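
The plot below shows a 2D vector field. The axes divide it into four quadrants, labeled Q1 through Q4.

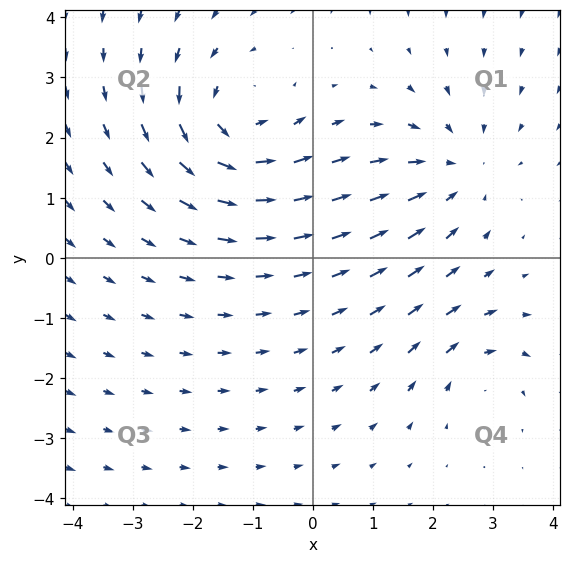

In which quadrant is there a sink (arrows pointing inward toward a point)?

The sink sits at approximately (2.4, 1.5), which lies in quadrant Q1. The divergence there is about -4, negative as expected for a sink.

Q1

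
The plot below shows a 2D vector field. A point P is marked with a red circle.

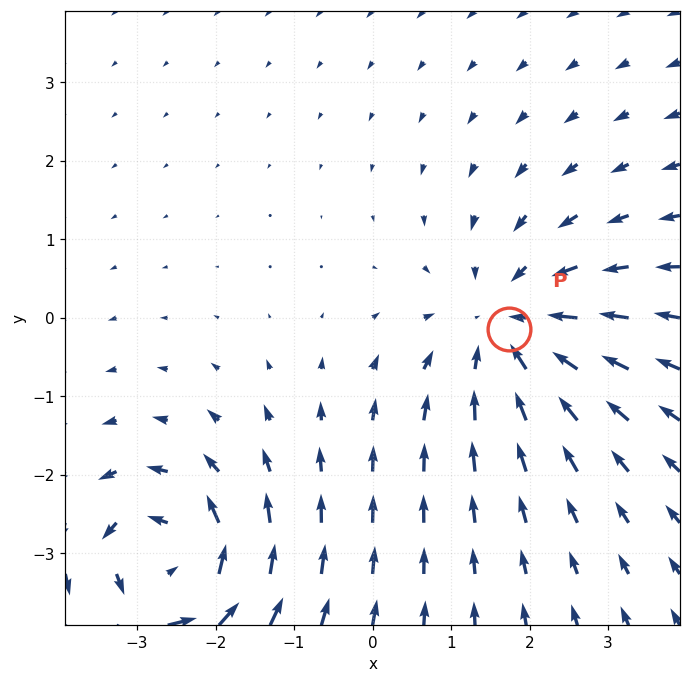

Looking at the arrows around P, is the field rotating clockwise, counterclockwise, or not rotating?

not rotating

Near P at (1.7, -0.1) the arrows show no circulation. The curl there is ≈0.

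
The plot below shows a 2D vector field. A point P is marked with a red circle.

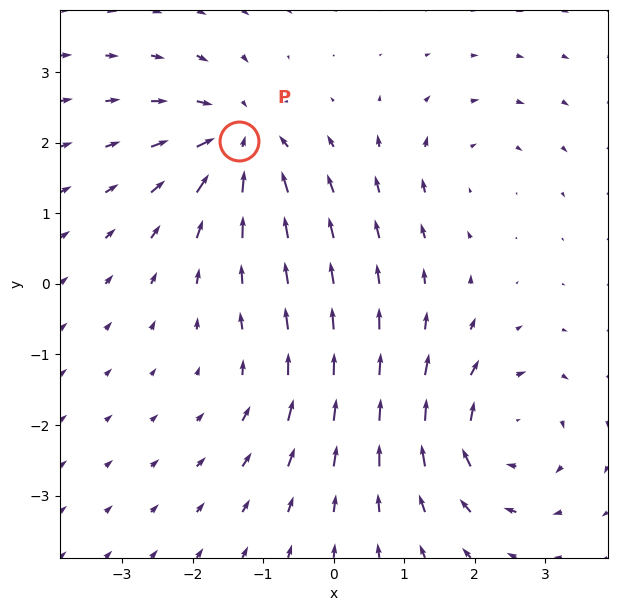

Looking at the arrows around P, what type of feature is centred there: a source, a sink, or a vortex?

sink

At P (-1.3, 2.0) the arrows converge inward. Divergence about -6, curl ≈0 — negative divergence with near-zero curl is a sink.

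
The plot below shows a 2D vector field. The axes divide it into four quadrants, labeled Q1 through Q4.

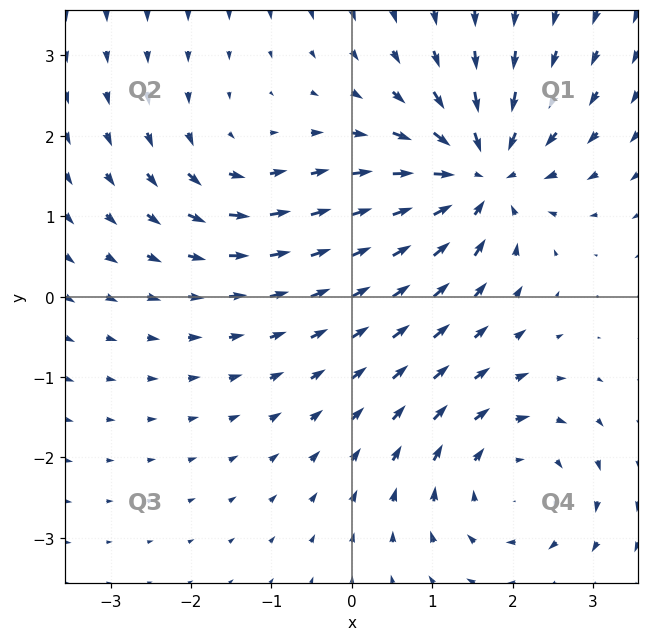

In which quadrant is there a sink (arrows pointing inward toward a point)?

Q1

The sink sits at approximately (1.6, 1.5), which lies in quadrant Q1. The divergence there is about -7, negative as expected for a sink.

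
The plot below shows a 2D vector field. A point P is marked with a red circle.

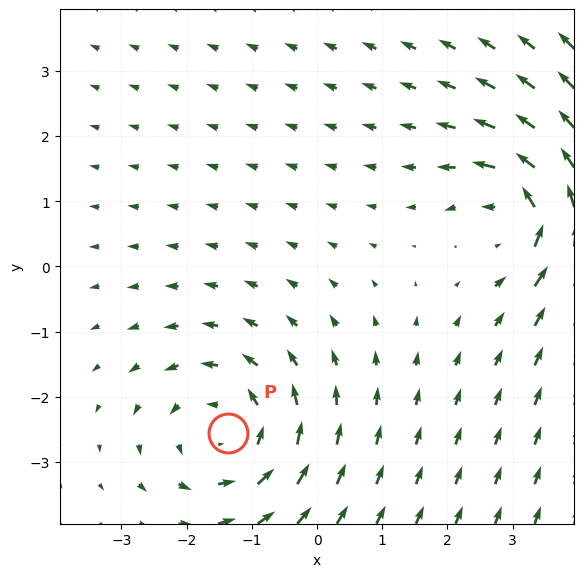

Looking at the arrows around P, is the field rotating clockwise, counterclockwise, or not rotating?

counterclockwise

Near P at (-1.4, -2.6) the arrows circulate counterclockwise. The curl (z-component) there is about +3; positive curl means counterclockwise rotation.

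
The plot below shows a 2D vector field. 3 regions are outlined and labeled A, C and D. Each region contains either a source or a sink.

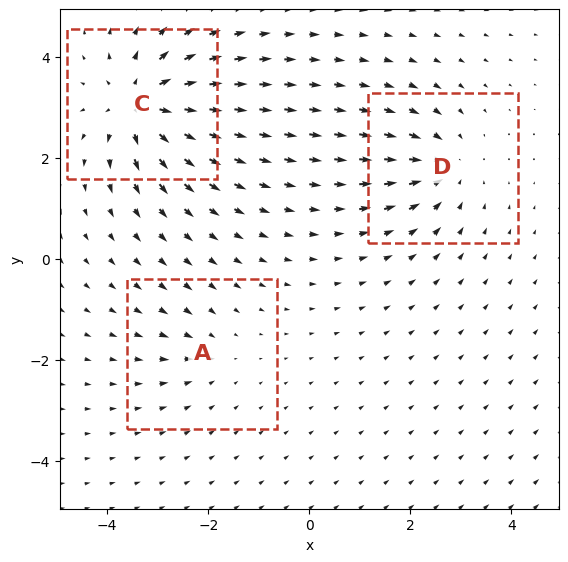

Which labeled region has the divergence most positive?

Divergence at each region's feature centre — A: about -2, C: about +6, D: about -4. Region C is most positive.

C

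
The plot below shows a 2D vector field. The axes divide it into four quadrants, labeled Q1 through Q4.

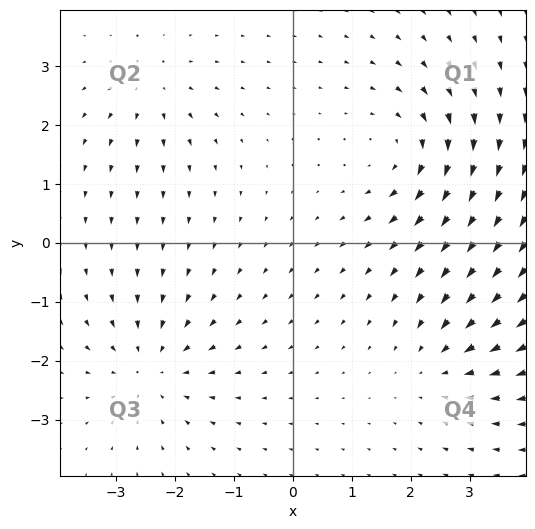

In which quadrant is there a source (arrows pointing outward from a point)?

The source sits at approximately (-2.4, 2.6), which lies in quadrant Q2. The divergence there is about +3, positive as expected for a source.

Q2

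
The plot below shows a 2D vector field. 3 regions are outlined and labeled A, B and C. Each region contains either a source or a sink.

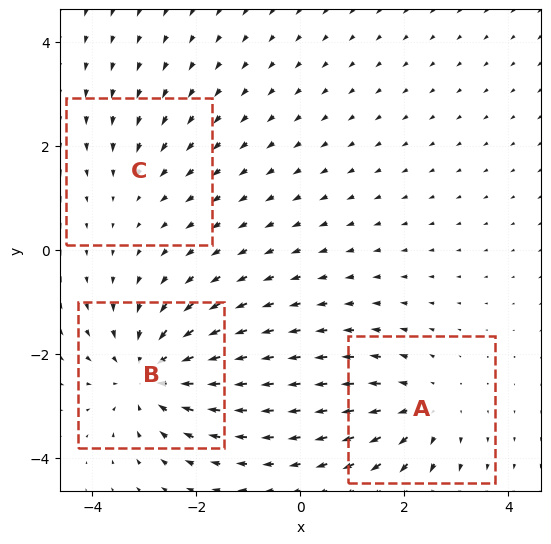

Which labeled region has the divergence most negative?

B

Divergence at each region's feature centre — A: about +3, B: about -5, C: about -2. Region B is most negative.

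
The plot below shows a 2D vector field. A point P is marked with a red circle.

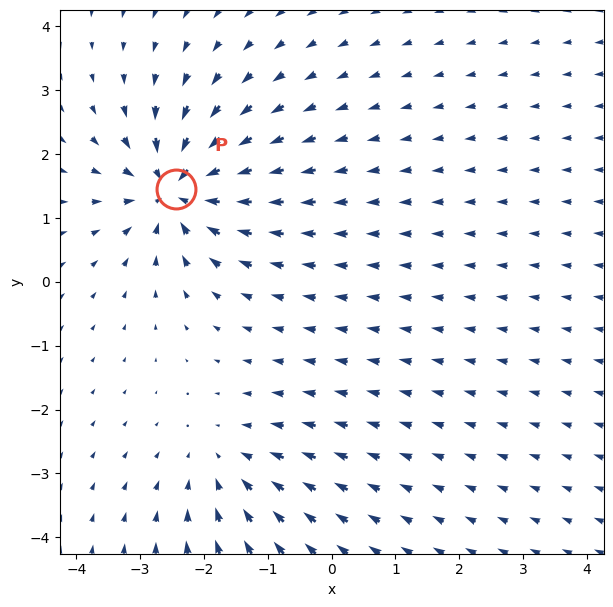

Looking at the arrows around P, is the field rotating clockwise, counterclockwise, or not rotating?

Near P at (-2.4, 1.5) the arrows show no circulation. The curl there is ≈0.

not rotating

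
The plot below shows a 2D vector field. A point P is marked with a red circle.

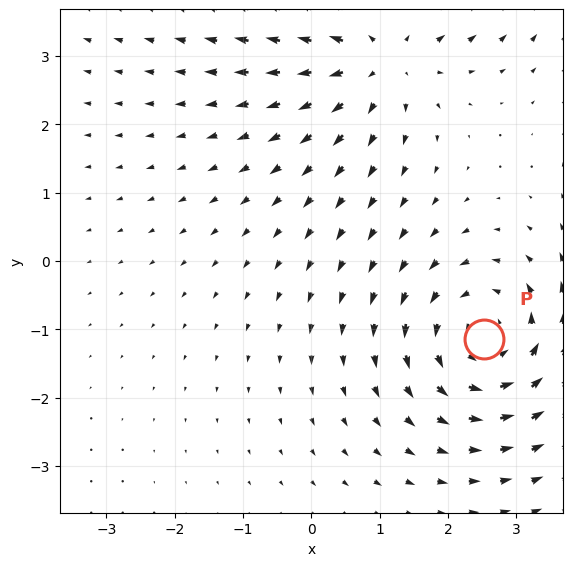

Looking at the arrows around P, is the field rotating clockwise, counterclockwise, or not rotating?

Near P at (2.5, -1.1) the arrows circulate counterclockwise. The curl (z-component) there is about +3; positive curl means counterclockwise rotation.

counterclockwise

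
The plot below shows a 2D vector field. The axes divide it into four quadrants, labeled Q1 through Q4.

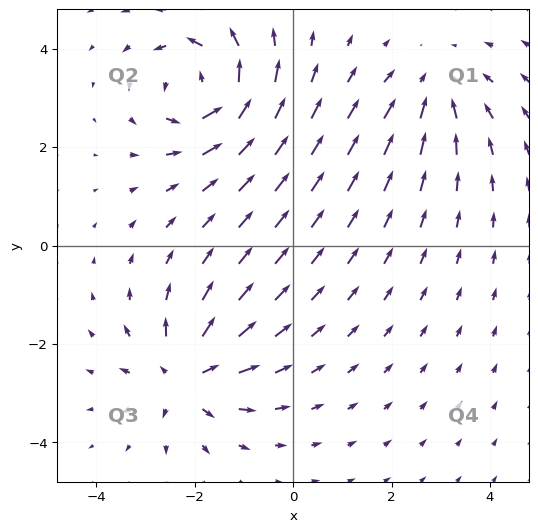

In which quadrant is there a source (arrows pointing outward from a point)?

The source sits at approximately (-2.2, -2.7), which lies in quadrant Q3. The divergence there is about +5, positive as expected for a source.

Q3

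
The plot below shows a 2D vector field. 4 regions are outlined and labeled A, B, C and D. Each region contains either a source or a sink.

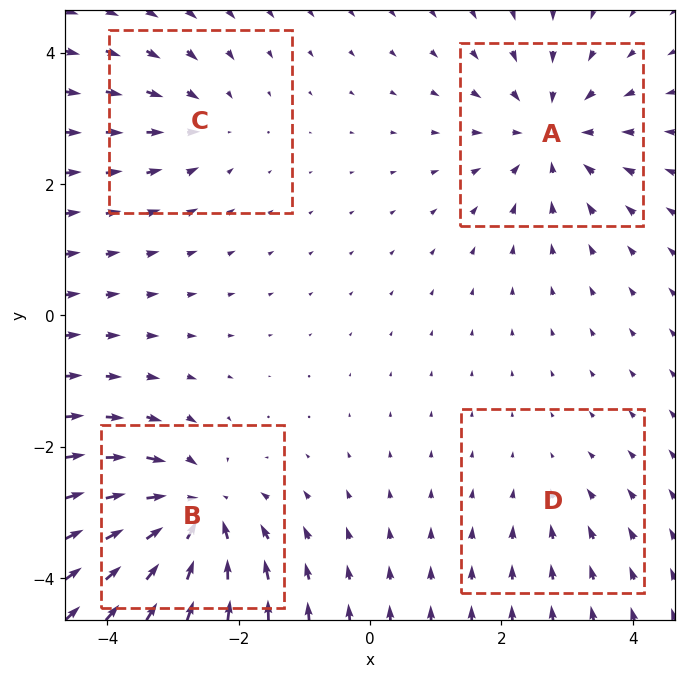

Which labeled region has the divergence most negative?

B

Divergence at each region's feature centre — A: about -5, B: about -6, C: about -3, D: about -2. Region B is most negative.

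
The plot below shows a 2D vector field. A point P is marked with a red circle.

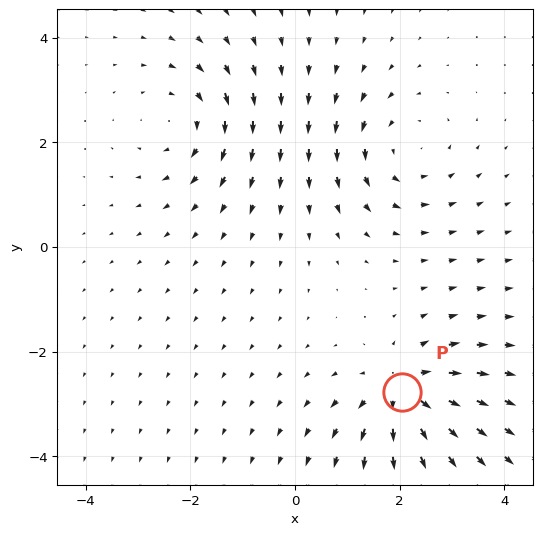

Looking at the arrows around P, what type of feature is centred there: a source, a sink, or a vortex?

source

At P (2.0, -2.8) the arrows spread outward. Divergence about +7, curl ≈0 — positive divergence with near-zero curl is a source.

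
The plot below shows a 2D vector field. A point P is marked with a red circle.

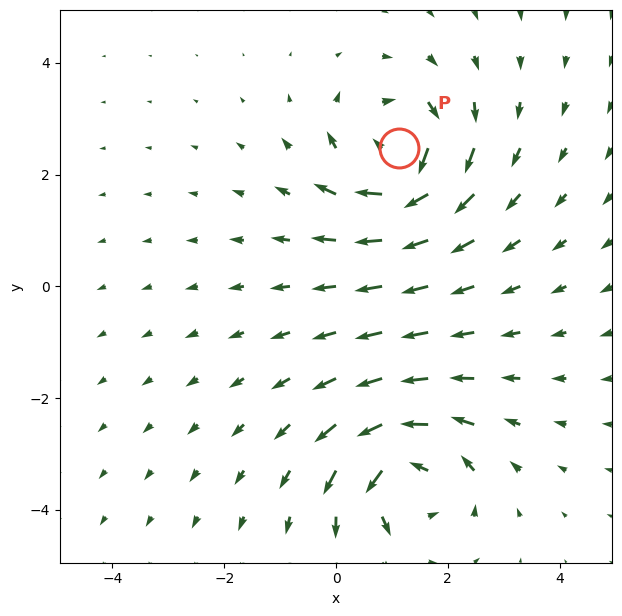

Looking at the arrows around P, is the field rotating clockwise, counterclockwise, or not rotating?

clockwise

Near P at (1.1, 2.5) the arrows circulate clockwise. The curl (z-component) there is about -5; negative curl means clockwise rotation.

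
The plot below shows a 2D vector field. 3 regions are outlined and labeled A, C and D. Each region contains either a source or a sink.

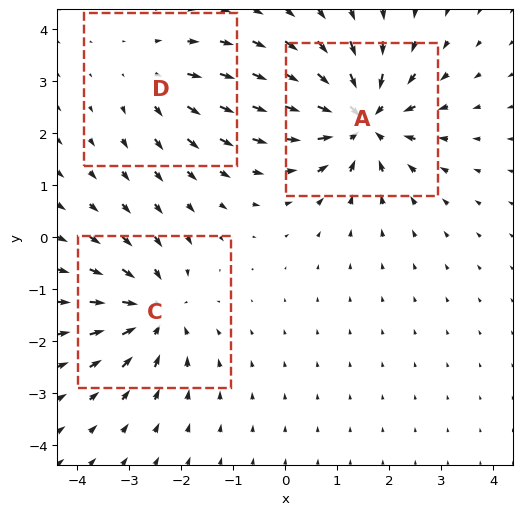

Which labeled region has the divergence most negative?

Divergence at each region's feature centre — A: about -6, C: about -4, D: about +2. Region A is most negative.

A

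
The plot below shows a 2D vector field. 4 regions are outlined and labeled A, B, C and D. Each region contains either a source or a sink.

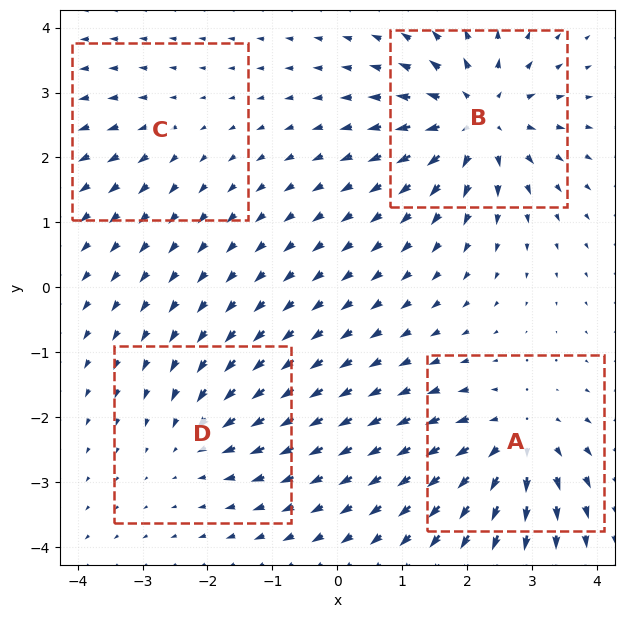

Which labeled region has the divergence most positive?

B

Divergence at each region's feature centre — A: about +6, B: about +8, C: about +2, D: about -4. Region B is most positive.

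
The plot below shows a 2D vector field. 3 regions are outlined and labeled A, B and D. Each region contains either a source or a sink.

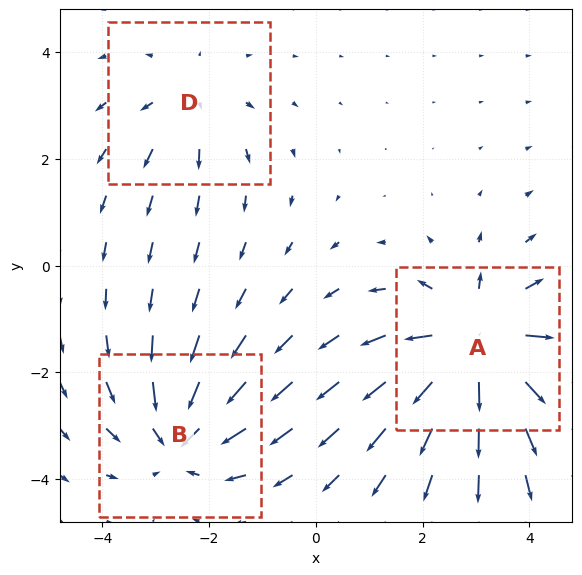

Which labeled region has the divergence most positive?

Divergence at each region's feature centre — A: about +5, B: about -3, D: about +2. Region A is most positive.

A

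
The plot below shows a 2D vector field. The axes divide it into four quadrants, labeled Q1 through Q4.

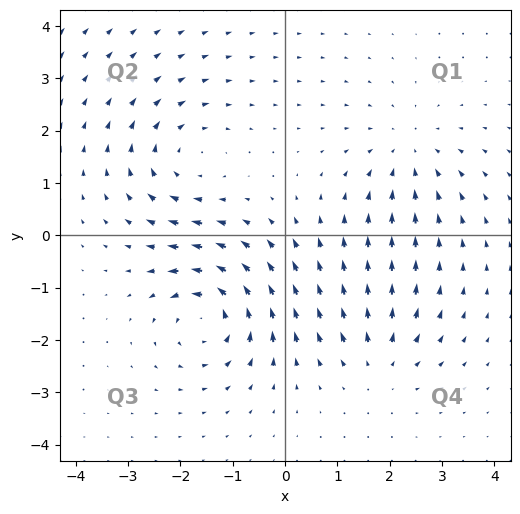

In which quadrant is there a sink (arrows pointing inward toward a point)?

Q1

The sink sits at approximately (2.4, 1.6), which lies in quadrant Q1. The divergence there is about -3, negative as expected for a sink.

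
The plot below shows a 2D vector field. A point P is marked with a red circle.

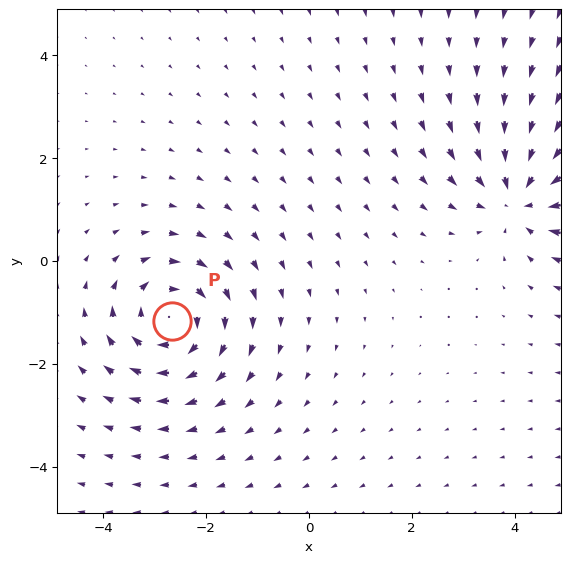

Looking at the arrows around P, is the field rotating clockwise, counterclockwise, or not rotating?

Near P at (-2.7, -1.2) the arrows circulate clockwise. The curl (z-component) there is about -4; negative curl means clockwise rotation.

clockwise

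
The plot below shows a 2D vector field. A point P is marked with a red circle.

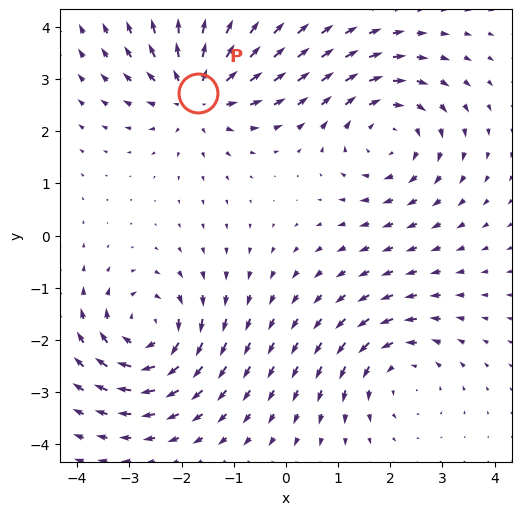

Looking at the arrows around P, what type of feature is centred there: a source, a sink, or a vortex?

At P (-1.7, 2.7) the arrows spread outward. Divergence about +5, curl ≈0 — positive divergence with near-zero curl is a source.

source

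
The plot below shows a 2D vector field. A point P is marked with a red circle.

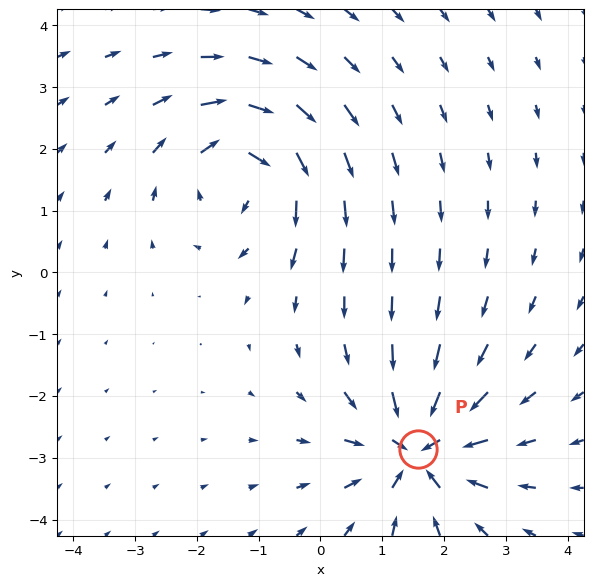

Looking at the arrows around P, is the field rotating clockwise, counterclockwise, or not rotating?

Near P at (1.6, -2.9) the arrows show no circulation. The curl there is ≈0.

not rotating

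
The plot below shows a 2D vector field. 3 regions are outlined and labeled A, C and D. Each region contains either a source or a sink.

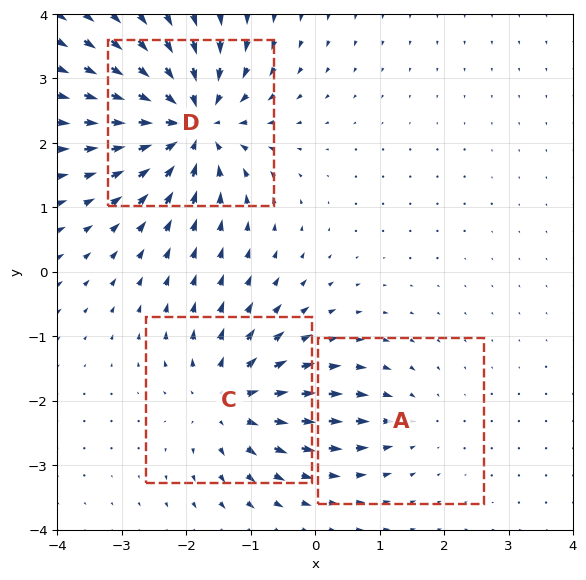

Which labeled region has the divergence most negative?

D

Divergence at each region's feature centre — A: about -2, C: about +4, D: about -6. Region D is most negative.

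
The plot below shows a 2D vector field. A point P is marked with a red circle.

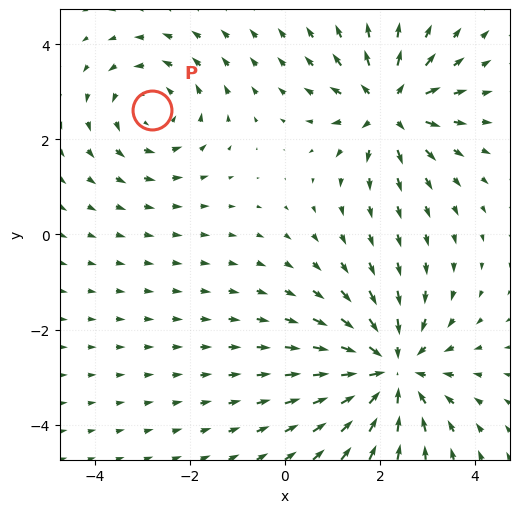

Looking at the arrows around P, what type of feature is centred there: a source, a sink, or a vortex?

At P (-2.8, 2.6) the arrows circulate counterclockwise. Divergence ≈0, curl about +3 — near-zero divergence with nonzero curl is a vortex.

vortex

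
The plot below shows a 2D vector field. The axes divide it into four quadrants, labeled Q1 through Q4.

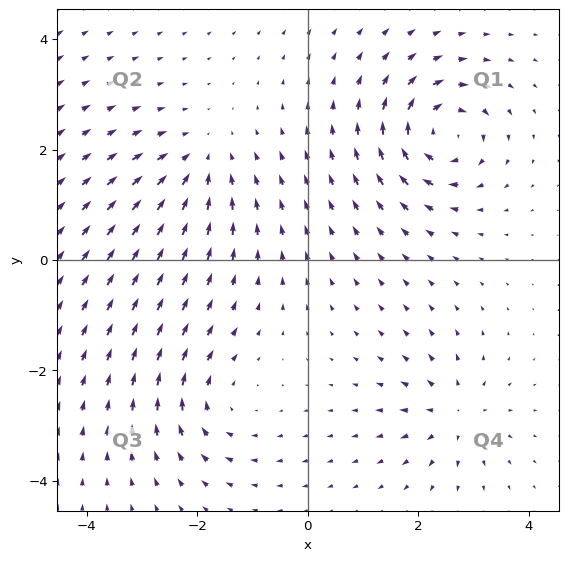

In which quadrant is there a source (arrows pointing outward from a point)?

The source sits at approximately (2.7, -2.8), which lies in quadrant Q4. The divergence there is about +4, positive as expected for a source.

Q4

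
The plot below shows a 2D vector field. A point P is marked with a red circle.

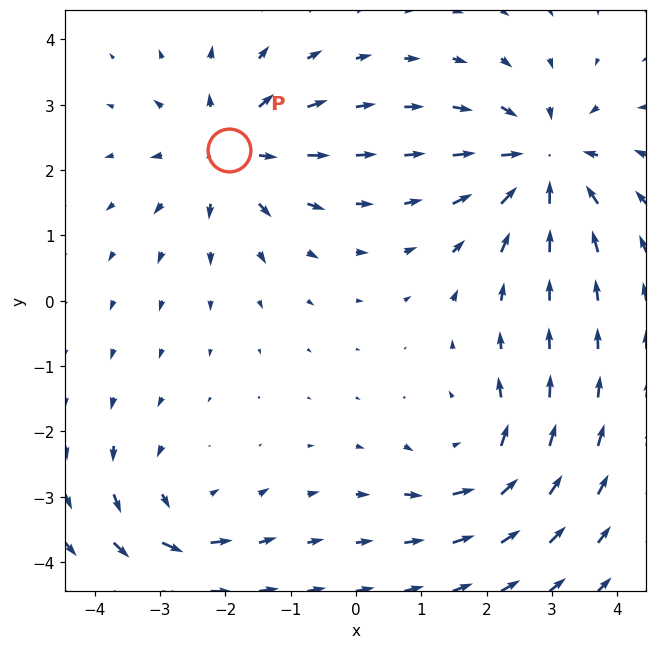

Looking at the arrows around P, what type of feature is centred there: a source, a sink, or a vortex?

source

At P (-1.9, 2.3) the arrows spread outward. Divergence about +4, curl ≈0 — positive divergence with near-zero curl is a source.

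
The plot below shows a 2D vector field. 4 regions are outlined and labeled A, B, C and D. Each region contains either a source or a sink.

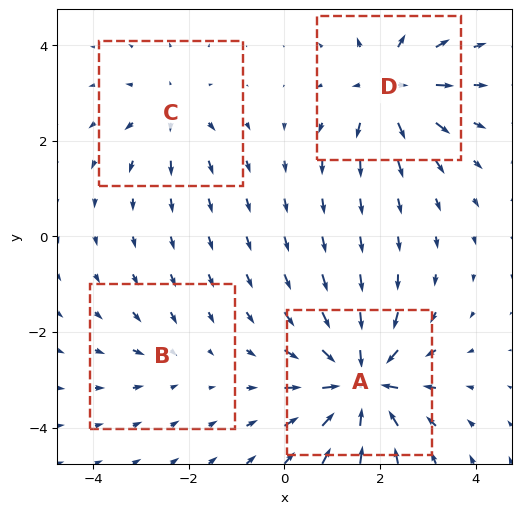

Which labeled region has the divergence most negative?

A

Divergence at each region's feature centre — A: about -9, B: about -2, C: about +4, D: about +6. Region A is most negative.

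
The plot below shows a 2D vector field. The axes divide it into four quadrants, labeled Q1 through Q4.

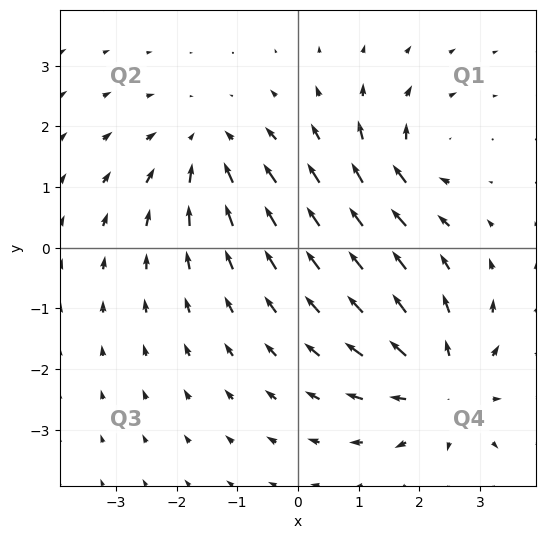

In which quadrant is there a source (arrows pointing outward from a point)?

The source sits at approximately (2.4, -2.3), which lies in quadrant Q4. The divergence there is about +4, positive as expected for a source.

Q4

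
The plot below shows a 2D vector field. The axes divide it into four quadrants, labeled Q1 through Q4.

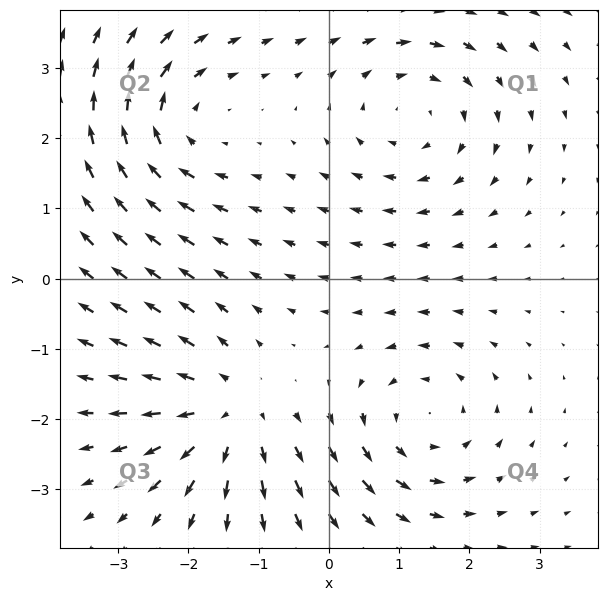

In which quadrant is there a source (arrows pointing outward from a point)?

The source sits at approximately (-1.4, -1.9), which lies in quadrant Q3. The divergence there is about +4, positive as expected for a source.

Q3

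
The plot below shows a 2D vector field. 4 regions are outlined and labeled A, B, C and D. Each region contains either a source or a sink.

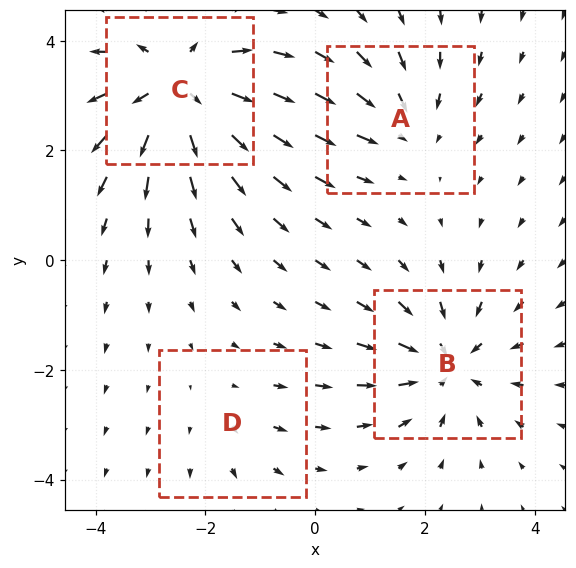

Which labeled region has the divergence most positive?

Divergence at each region's feature centre — A: about -3, B: about -5, C: about +6, D: about +2. Region C is most positive.

C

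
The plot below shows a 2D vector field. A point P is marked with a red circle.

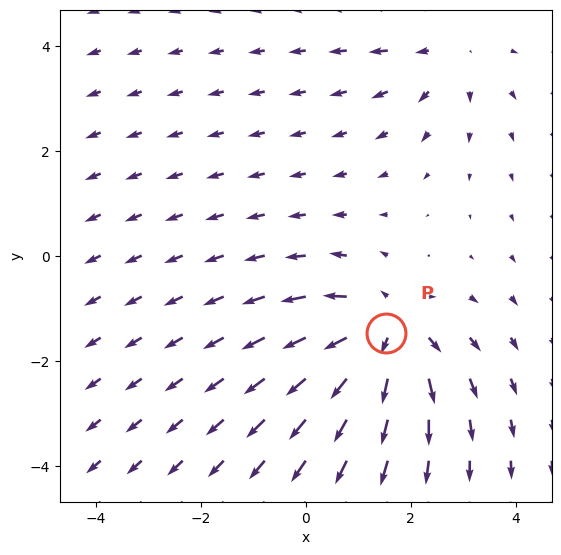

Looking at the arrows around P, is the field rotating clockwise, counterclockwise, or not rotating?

not rotating

Near P at (1.5, -1.5) the arrows show no circulation. The curl there is ≈0.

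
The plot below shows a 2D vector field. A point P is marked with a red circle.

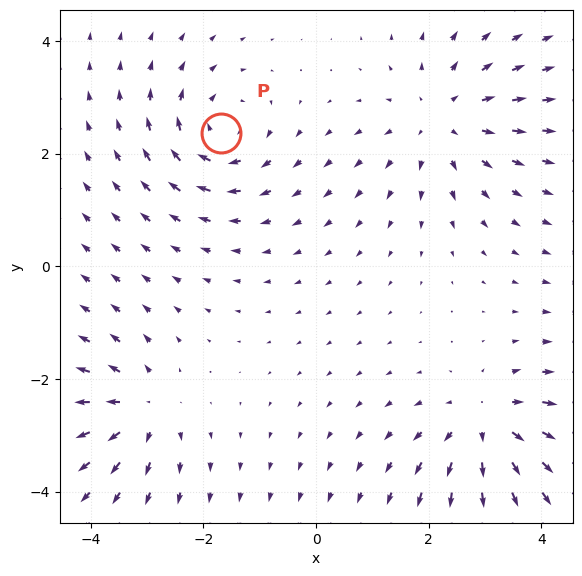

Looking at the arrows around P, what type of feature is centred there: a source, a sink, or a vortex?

At P (-1.7, 2.4) the arrows circulate clockwise. Divergence ≈0, curl about -4 — near-zero divergence with nonzero curl is a vortex.

vortex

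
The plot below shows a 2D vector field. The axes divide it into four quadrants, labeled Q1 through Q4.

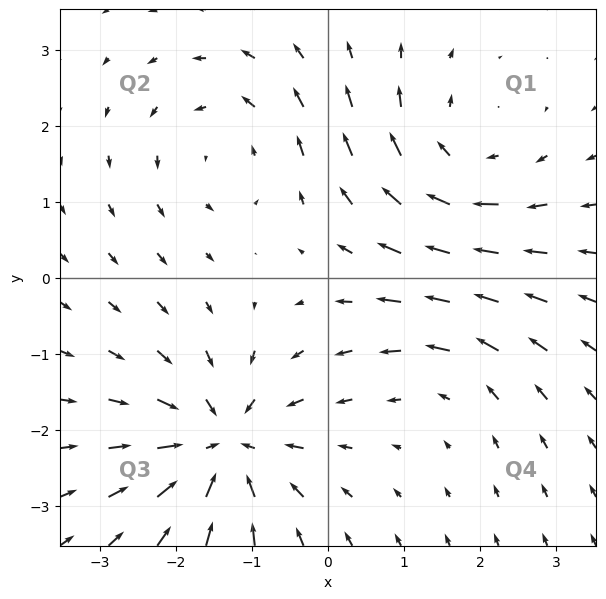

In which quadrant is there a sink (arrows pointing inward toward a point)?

Q3

The sink sits at approximately (-1.4, -2.2), which lies in quadrant Q3. The divergence there is about -6, negative as expected for a sink.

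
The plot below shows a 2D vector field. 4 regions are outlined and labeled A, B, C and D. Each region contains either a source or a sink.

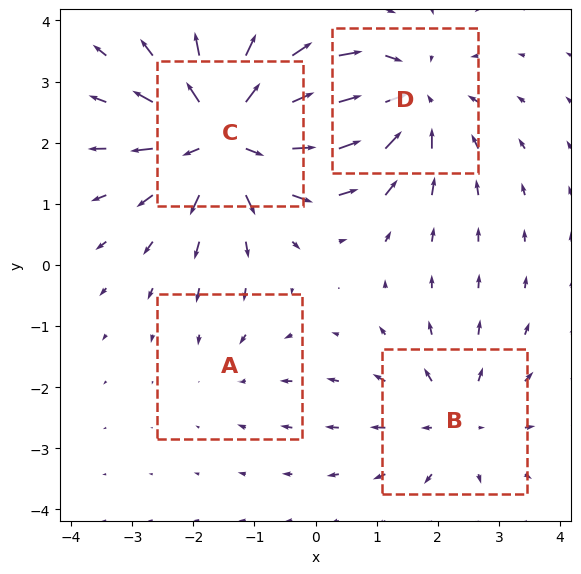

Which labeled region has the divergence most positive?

C

Divergence at each region's feature centre — A: about -2, B: about +3, C: about +7, D: about -5. Region C is most positive.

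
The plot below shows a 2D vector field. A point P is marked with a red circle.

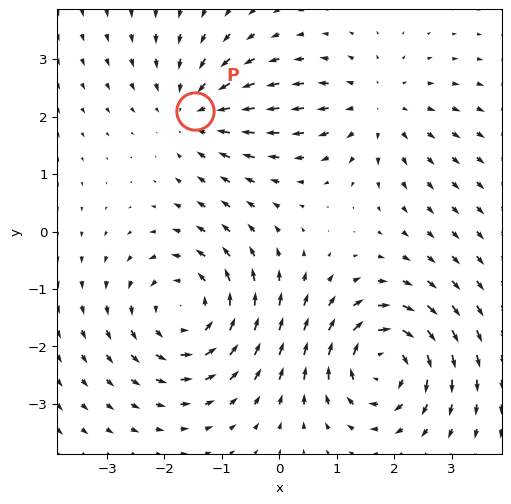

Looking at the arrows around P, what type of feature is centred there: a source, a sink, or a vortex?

At P (-1.5, 2.1) the arrows converge inward. Divergence about -4, curl ≈0 — negative divergence with near-zero curl is a sink.

sink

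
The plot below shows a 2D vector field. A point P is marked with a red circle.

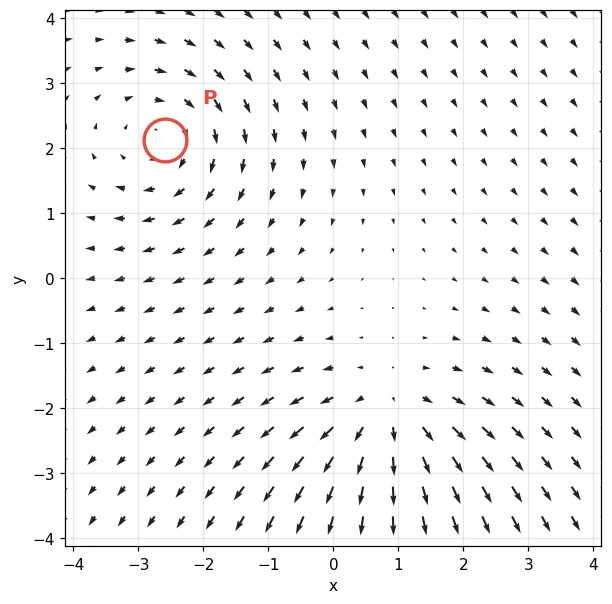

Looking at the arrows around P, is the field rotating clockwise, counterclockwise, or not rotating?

Near P at (-2.6, 2.1) the arrows circulate clockwise. The curl (z-component) there is about -3; negative curl means clockwise rotation.

clockwise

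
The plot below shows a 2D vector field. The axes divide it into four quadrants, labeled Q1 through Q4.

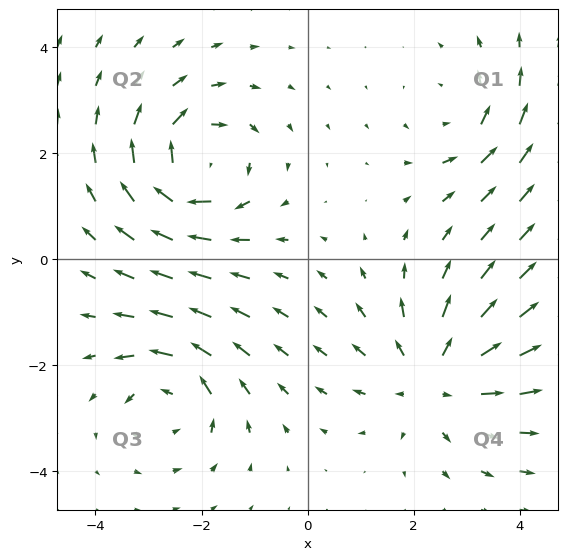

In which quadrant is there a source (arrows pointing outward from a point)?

Q4

The source sits at approximately (2.4, -2.3), which lies in quadrant Q4. The divergence there is about +4, positive as expected for a source.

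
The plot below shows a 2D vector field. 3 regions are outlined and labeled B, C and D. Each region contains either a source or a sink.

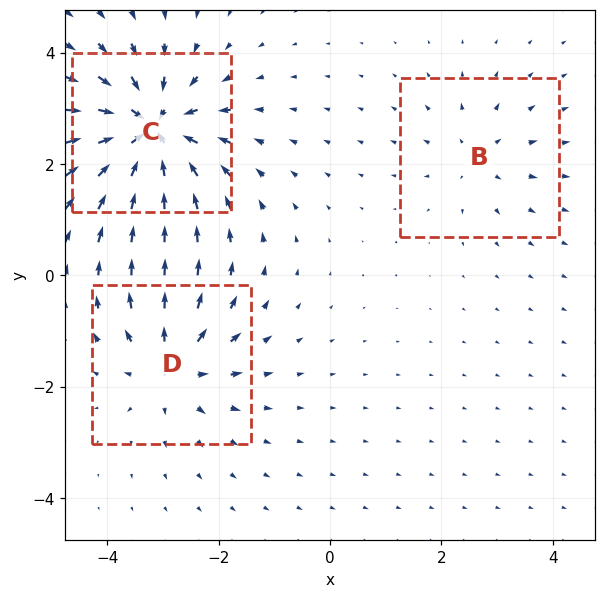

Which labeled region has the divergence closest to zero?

Divergence at each region's feature centre — B: about +2, C: about -6, D: about +4. Region B is closest to zero.

B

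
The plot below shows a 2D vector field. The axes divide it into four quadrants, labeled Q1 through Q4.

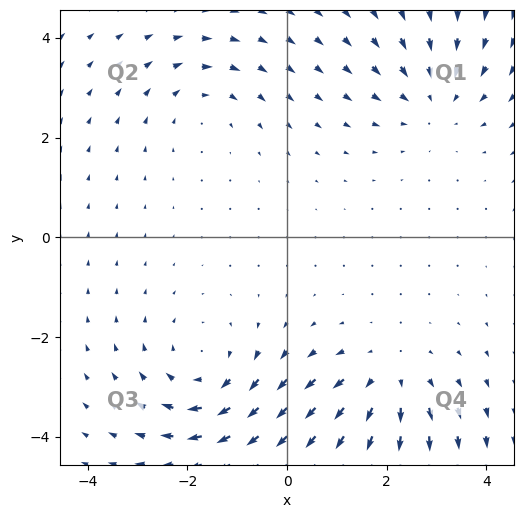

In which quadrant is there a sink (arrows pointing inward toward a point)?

The sink sits at approximately (3.0, 2.8), which lies in quadrant Q1. The divergence there is about -3, negative as expected for a sink.

Q1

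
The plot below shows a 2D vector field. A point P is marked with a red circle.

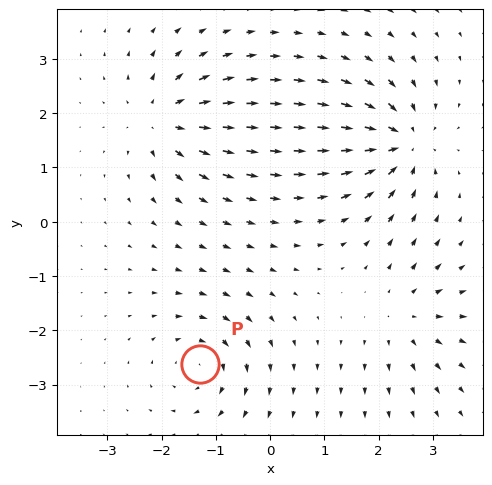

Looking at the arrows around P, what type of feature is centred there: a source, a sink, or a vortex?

vortex

At P (-1.3, -2.6) the arrows circulate clockwise. Divergence ≈0, curl about -5 — near-zero divergence with nonzero curl is a vortex.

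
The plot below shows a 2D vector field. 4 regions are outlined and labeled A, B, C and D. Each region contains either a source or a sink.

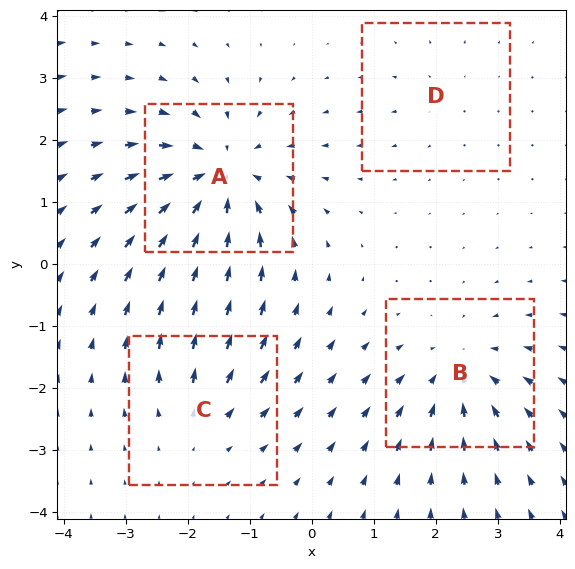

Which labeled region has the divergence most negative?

A

Divergence at each region's feature centre — A: about -7, B: about -5, C: about +3, D: about +2. Region A is most negative.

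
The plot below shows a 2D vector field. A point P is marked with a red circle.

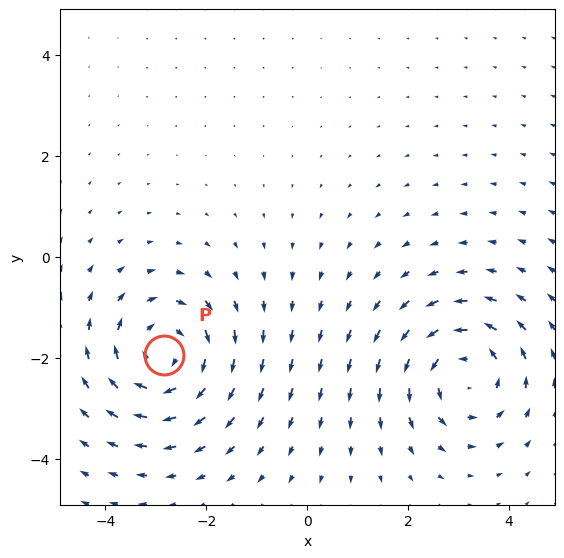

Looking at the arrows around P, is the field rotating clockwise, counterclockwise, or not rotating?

clockwise

Near P at (-2.8, -1.9) the arrows circulate clockwise. The curl (z-component) there is about -4; negative curl means clockwise rotation.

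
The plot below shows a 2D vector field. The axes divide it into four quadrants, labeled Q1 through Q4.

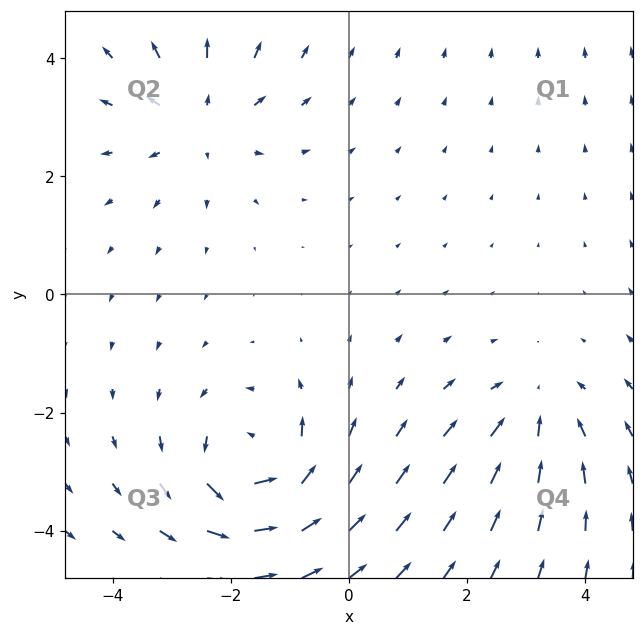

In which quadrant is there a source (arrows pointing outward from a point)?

The source sits at approximately (-2.5, 3.0), which lies in quadrant Q2. The divergence there is about +4, positive as expected for a source.

Q2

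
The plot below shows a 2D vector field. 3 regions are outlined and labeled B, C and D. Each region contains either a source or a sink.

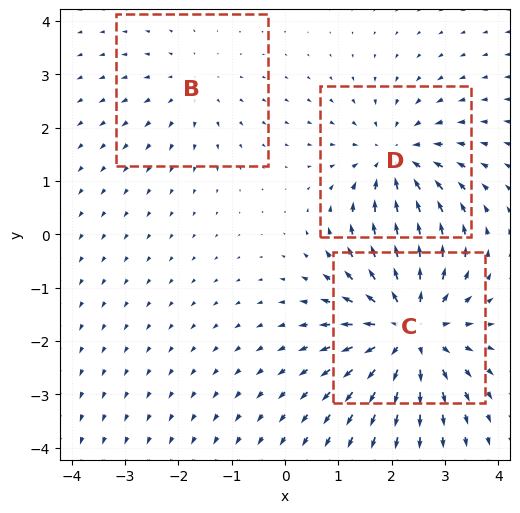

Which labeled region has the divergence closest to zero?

B

Divergence at each region's feature centre — B: about +2, C: about +5, D: about -3. Region B is closest to zero.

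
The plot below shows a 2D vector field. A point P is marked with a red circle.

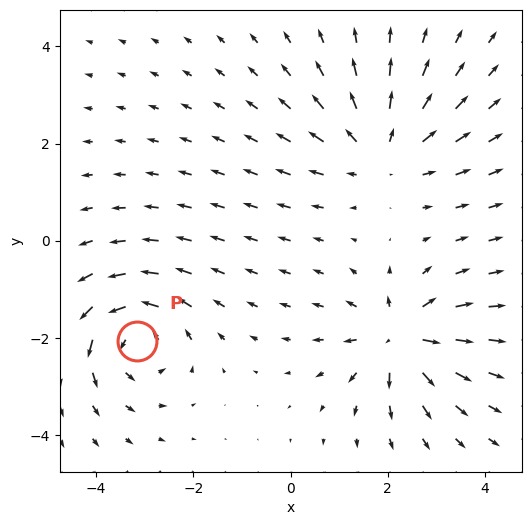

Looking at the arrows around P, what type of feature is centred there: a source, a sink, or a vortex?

vortex

At P (-3.2, -2.1) the arrows circulate counterclockwise. Divergence ≈0, curl about +5 — near-zero divergence with nonzero curl is a vortex.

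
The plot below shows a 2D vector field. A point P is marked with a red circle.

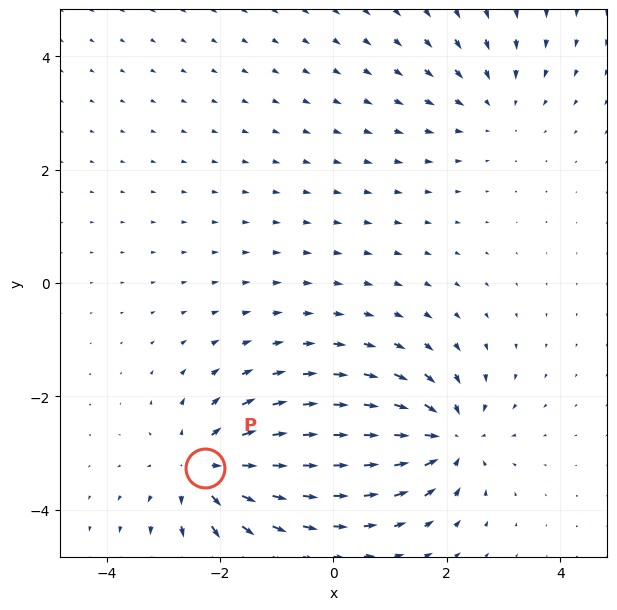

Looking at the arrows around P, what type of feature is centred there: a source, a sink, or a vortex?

source

At P (-2.3, -3.3) the arrows spread outward. Divergence about +5, curl ≈0 — positive divergence with near-zero curl is a source.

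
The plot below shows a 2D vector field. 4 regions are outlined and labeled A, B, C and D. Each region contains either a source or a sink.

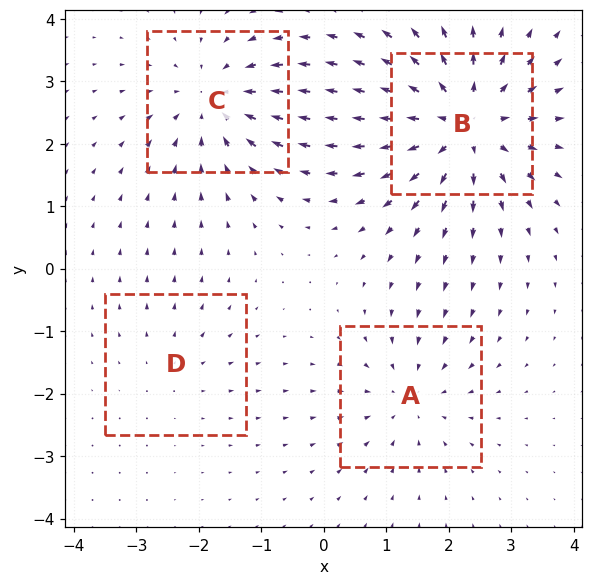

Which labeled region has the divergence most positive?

B

Divergence at each region's feature centre — A: about -3, B: about +7, C: about -5, D: about +2. Region B is most positive.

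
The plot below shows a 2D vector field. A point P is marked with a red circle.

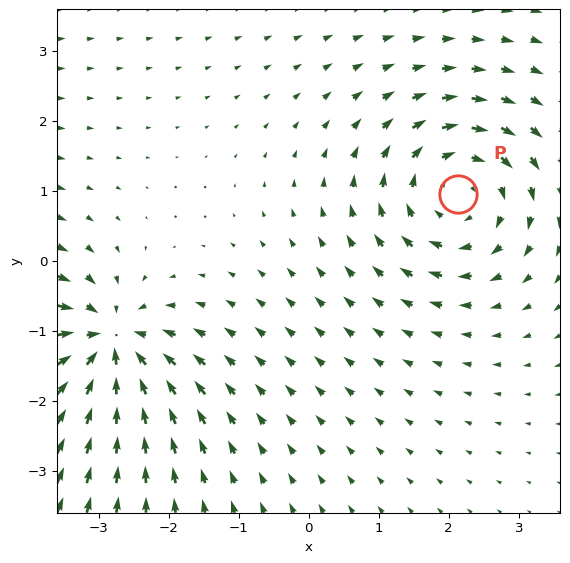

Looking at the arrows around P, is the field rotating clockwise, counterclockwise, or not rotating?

clockwise

Near P at (2.1, 1.0) the arrows circulate clockwise. The curl (z-component) there is about -4; negative curl means clockwise rotation.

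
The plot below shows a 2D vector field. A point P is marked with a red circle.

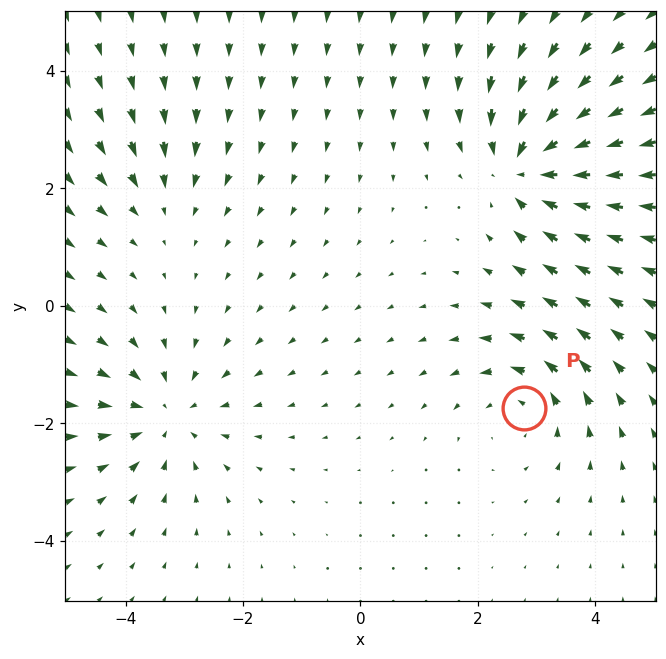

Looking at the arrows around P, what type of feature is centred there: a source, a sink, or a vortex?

At P (2.8, -1.7) the arrows circulate counterclockwise. Divergence ≈0, curl about +4 — near-zero divergence with nonzero curl is a vortex.

vortex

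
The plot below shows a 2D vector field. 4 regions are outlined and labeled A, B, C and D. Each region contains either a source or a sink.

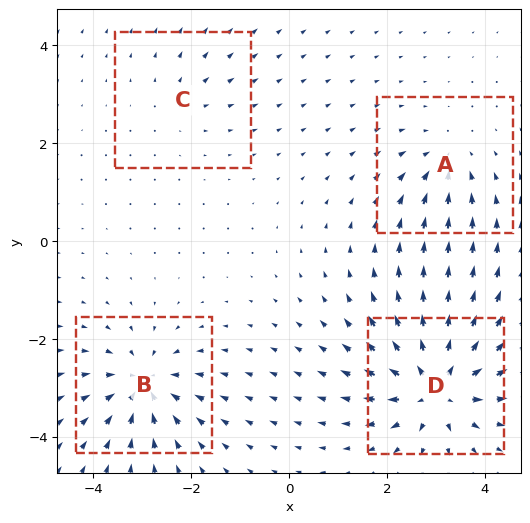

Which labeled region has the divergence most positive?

D

Divergence at each region's feature centre — A: about -4, B: about -6, C: about +2, D: about +8. Region D is most positive.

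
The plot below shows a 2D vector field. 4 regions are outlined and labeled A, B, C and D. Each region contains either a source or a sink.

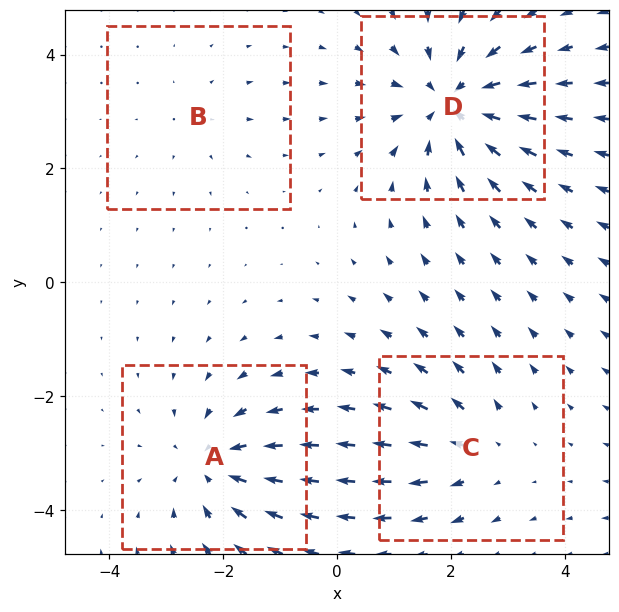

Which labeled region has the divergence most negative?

Divergence at each region's feature centre — A: about -5, B: about +2, C: about +3, D: about -6. Region D is most negative.

D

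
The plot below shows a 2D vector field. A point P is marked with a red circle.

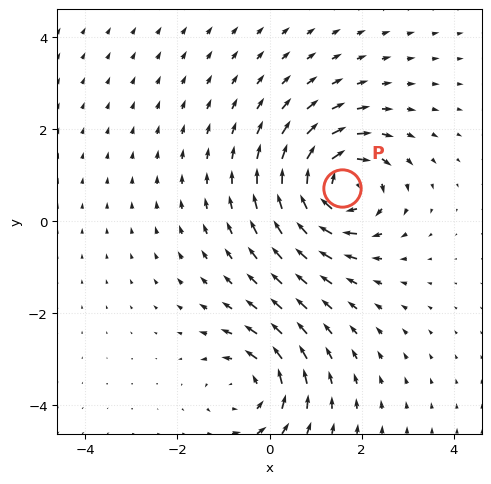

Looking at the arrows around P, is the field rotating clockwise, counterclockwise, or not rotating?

clockwise

Near P at (1.6, 0.7) the arrows circulate clockwise. The curl (z-component) there is about -5; negative curl means clockwise rotation.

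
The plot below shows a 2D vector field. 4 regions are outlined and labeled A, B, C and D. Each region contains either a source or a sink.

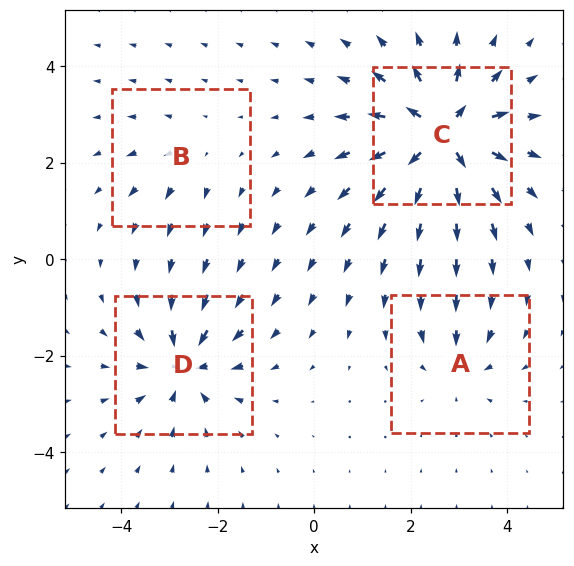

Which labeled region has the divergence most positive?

Divergence at each region's feature centre — A: about -4, B: about +2, C: about +9, D: about -6. Region C is most positive.

C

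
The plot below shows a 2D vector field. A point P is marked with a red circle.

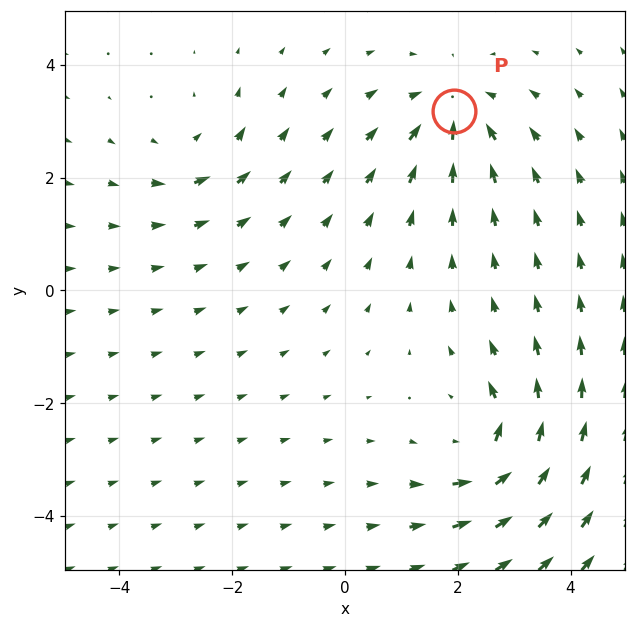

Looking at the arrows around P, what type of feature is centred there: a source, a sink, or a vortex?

sink

At P (1.9, 3.2) the arrows converge inward. Divergence about -4, curl ≈0 — negative divergence with near-zero curl is a sink.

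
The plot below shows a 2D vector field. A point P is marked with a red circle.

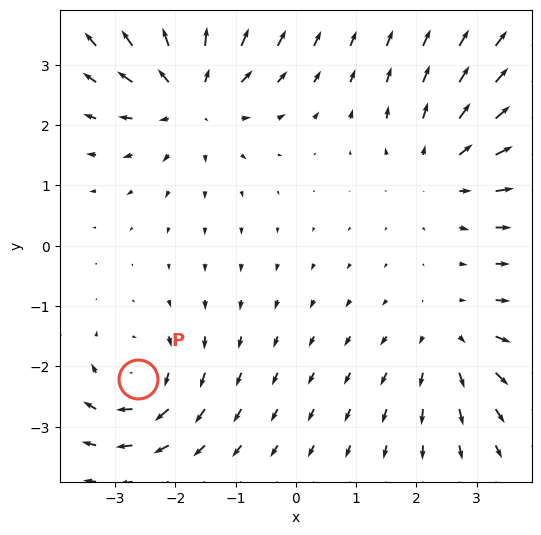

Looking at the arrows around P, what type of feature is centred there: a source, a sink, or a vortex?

At P (-2.6, -2.2) the arrows circulate clockwise. Divergence ≈0, curl about -5 — near-zero divergence with nonzero curl is a vortex.

vortex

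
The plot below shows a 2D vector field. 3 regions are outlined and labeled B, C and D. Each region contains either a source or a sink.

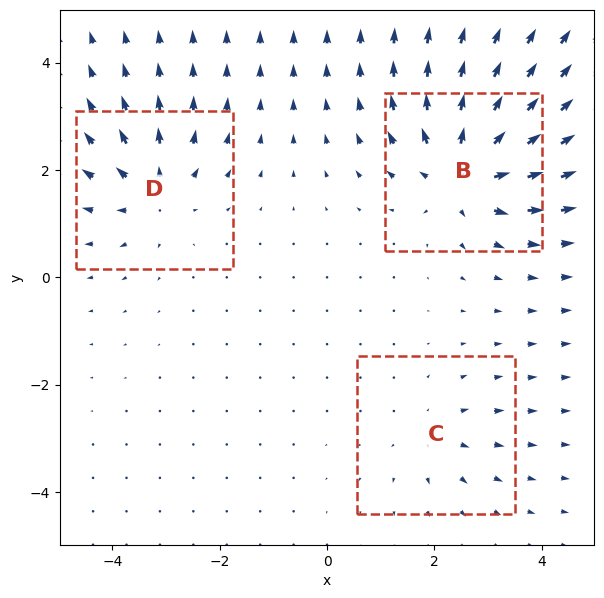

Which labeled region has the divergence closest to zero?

Divergence at each region's feature centre — B: about +6, C: about +2, D: about +4. Region C is closest to zero.

C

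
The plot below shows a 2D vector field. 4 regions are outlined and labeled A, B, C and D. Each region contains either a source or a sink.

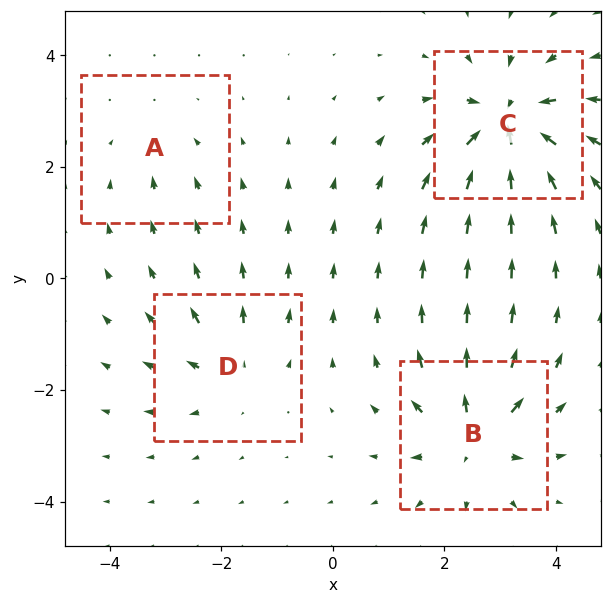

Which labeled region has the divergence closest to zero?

A

Divergence at each region's feature centre — A: about -2, B: about +7, C: about -8, D: about +4. Region A is closest to zero.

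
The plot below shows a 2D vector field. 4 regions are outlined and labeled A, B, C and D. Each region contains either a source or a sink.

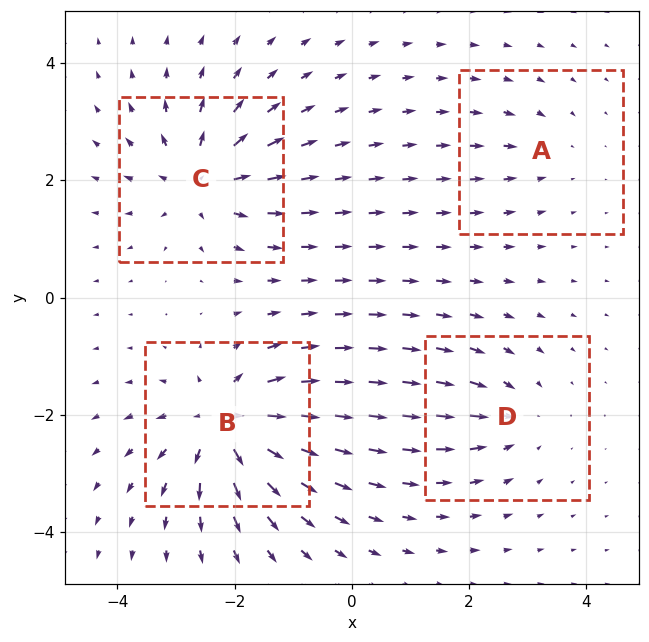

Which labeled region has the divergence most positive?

B

Divergence at each region's feature centre — A: about -2, B: about +8, C: about +6, D: about -4. Region B is most positive.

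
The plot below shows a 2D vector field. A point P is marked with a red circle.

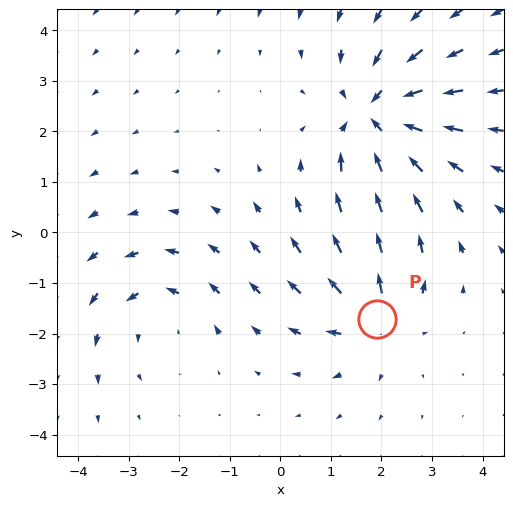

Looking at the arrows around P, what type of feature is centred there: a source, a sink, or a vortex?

source

At P (1.9, -1.7) the arrows spread outward. Divergence about +4, curl ≈0 — positive divergence with near-zero curl is a source.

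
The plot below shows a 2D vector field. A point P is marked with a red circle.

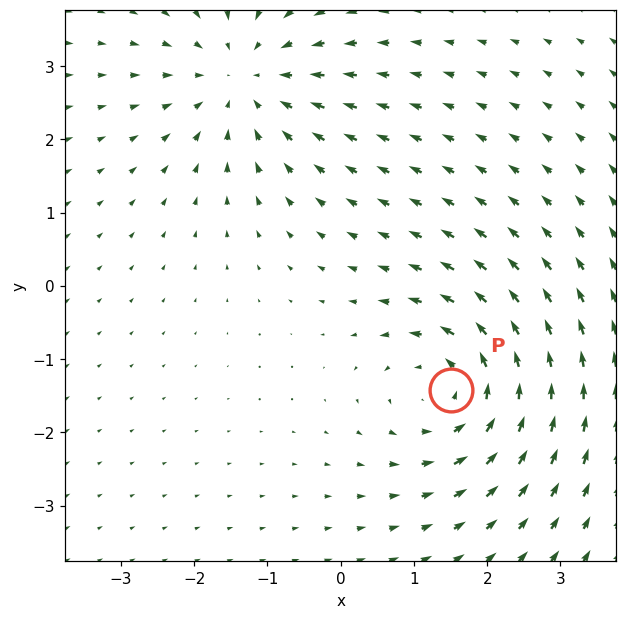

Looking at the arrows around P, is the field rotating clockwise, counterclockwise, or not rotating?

Near P at (1.5, -1.4) the arrows circulate counterclockwise. The curl (z-component) there is about +3; positive curl means counterclockwise rotation.

counterclockwise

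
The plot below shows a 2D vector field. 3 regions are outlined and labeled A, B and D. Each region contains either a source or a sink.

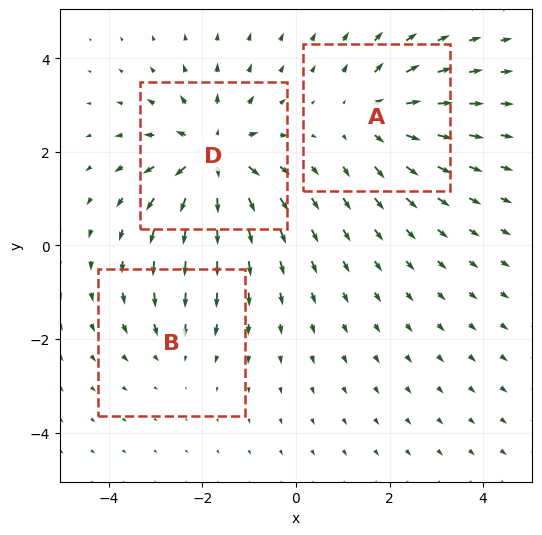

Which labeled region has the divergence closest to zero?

Divergence at each region's feature centre — A: about +3, B: about -2, D: about +5. Region B is closest to zero.

B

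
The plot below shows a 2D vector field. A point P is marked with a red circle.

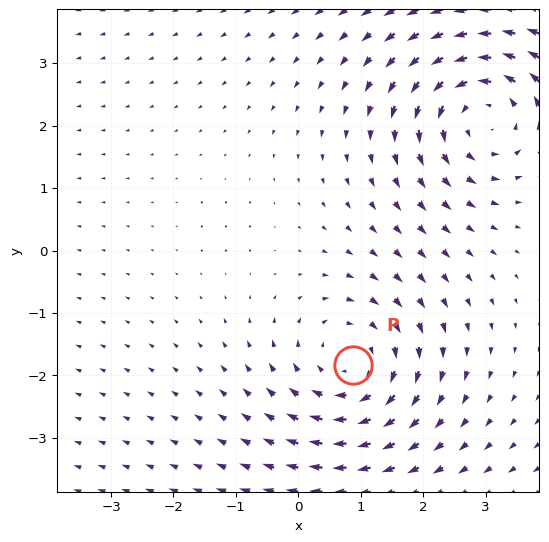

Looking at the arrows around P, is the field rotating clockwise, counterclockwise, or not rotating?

clockwise

Near P at (0.9, -1.8) the arrows circulate clockwise. The curl (z-component) there is about -3; negative curl means clockwise rotation.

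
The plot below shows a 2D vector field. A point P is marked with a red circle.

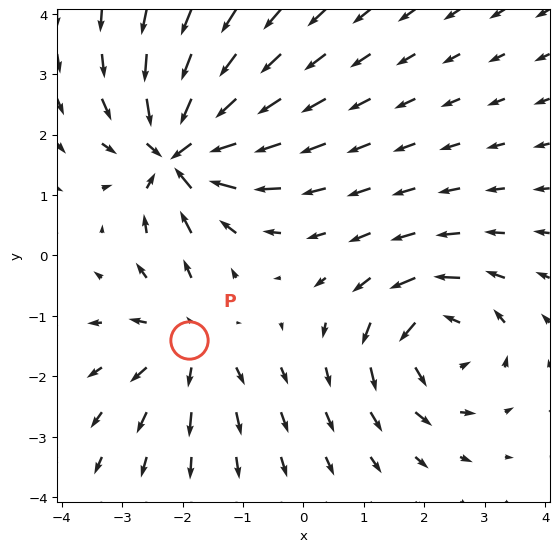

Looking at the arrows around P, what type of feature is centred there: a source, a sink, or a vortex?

At P (-1.9, -1.4) the arrows spread outward. Divergence about +3, curl ≈0 — positive divergence with near-zero curl is a source.

source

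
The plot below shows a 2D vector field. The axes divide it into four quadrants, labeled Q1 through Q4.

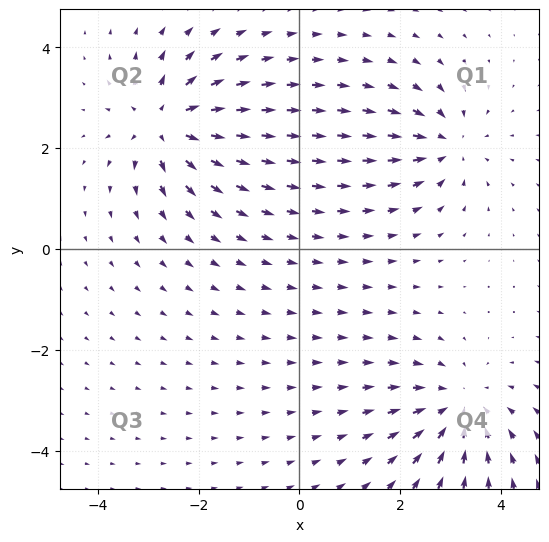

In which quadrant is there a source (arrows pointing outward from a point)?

Q2

The source sits at approximately (-2.7, 2.5), which lies in quadrant Q2. The divergence there is about +6, positive as expected for a source.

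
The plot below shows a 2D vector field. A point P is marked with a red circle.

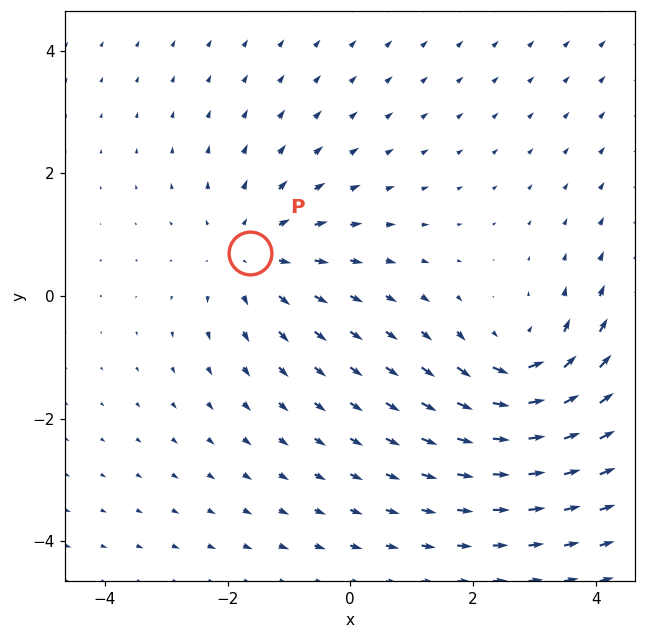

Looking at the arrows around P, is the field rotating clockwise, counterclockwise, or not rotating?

not rotating

Near P at (-1.6, 0.7) the arrows show no circulation. The curl there is ≈0.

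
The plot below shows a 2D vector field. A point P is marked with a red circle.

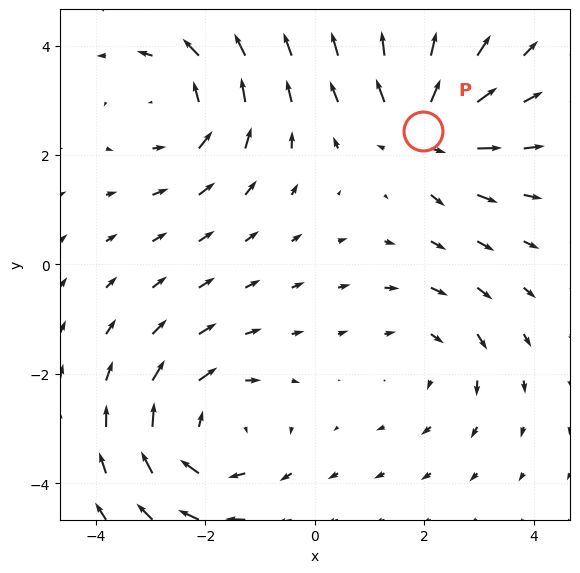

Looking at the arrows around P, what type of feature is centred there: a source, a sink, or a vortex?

At P (2.0, 2.4) the arrows spread outward. Divergence about +6, curl ≈0 — positive divergence with near-zero curl is a source.

source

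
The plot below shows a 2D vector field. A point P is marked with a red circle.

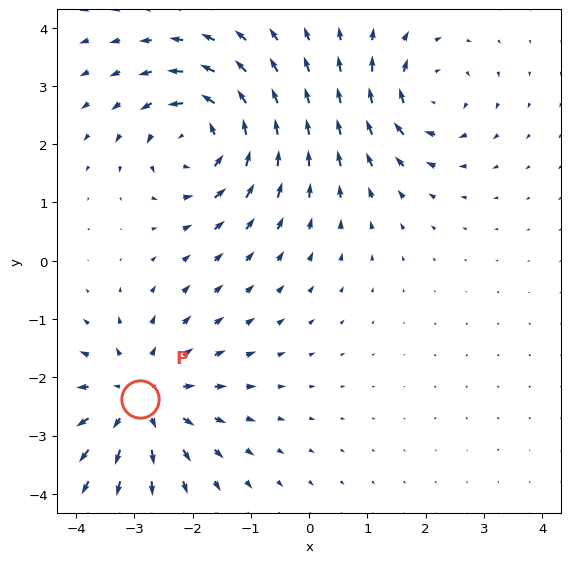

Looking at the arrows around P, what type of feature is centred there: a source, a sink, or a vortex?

At P (-2.9, -2.4) the arrows spread outward. Divergence about +4, curl ≈0 — positive divergence with near-zero curl is a source.

source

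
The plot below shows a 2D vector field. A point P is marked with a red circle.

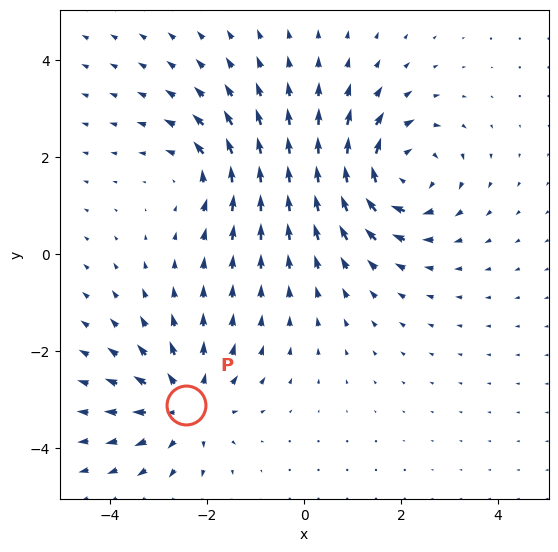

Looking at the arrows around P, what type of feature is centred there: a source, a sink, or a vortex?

At P (-2.4, -3.1) the arrows spread outward. Divergence about +4, curl ≈0 — positive divergence with near-zero curl is a source.

source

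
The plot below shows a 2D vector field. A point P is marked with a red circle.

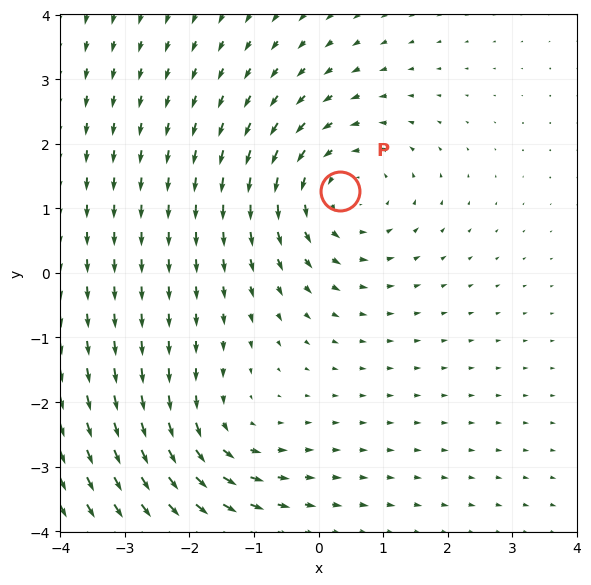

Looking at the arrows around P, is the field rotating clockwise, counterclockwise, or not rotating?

counterclockwise

Near P at (0.3, 1.3) the arrows circulate counterclockwise. The curl (z-component) there is about +3; positive curl means counterclockwise rotation.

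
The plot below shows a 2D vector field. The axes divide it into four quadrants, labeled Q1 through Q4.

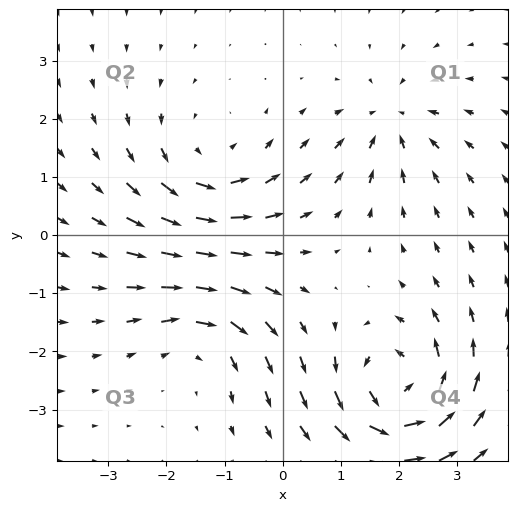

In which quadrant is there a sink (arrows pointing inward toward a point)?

Q1

The sink sits at approximately (1.9, 2.0), which lies in quadrant Q1. The divergence there is about -4, negative as expected for a sink.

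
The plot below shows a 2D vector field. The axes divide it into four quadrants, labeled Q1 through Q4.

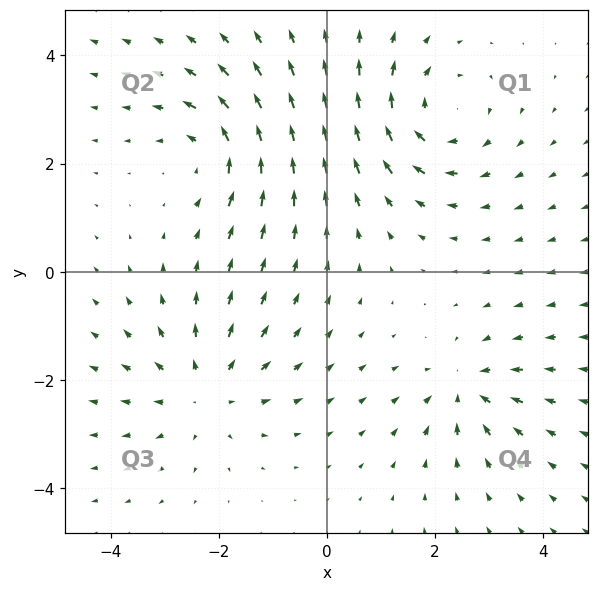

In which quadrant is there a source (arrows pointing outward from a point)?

Q3

The source sits at approximately (-2.2, -2.2), which lies in quadrant Q3. The divergence there is about +3, positive as expected for a source.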